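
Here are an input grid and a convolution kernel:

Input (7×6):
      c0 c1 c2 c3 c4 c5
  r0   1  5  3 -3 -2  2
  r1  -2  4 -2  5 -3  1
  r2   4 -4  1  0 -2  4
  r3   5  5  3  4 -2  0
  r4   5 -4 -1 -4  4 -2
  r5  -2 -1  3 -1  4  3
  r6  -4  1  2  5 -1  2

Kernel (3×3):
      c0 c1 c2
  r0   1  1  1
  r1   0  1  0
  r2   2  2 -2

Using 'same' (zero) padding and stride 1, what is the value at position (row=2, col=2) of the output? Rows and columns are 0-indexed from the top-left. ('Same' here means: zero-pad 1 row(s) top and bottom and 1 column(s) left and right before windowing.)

16

The receptive field on the zero-padded input at this output position is [4 -2 5 / -4 1 0 / 5 3 4]. Elementwise product with the kernel and sum: 4·1 + -2·1 + 5·1 + 1·1 + 5·2 + 3·2 + 4·-2.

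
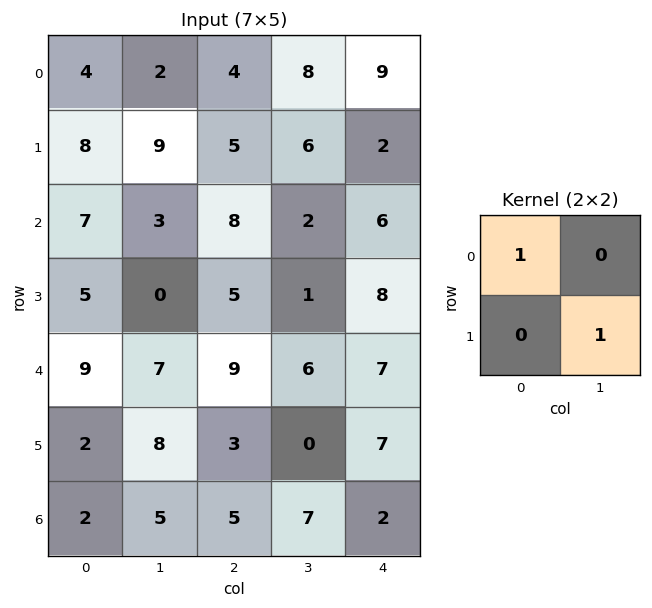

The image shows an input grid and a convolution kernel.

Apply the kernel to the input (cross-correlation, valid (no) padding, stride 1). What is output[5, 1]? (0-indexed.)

The receptive field on the input at this output position is [8 3 / 5 5]. Elementwise product with the kernel and sum: 8·1 + 5·1.

13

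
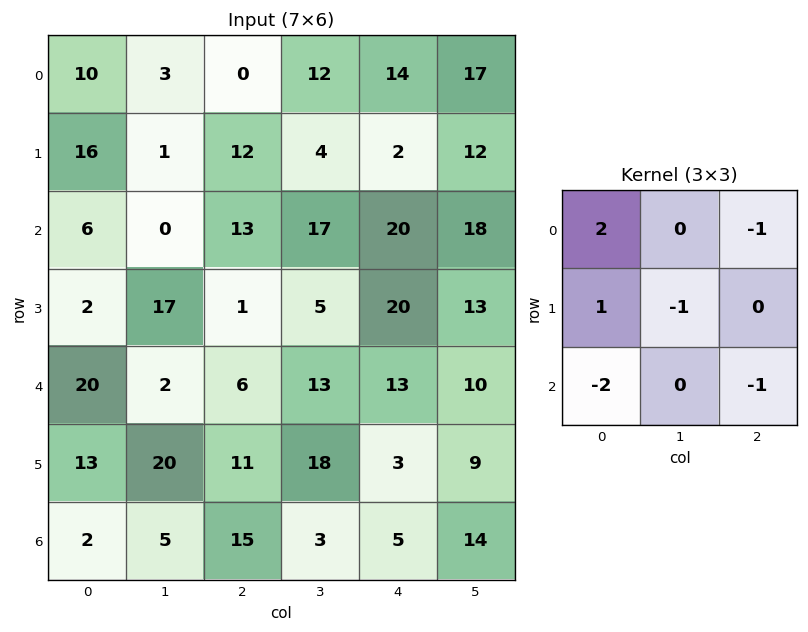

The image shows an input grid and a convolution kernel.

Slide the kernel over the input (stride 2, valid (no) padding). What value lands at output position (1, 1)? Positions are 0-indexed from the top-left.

The receptive field on the input at this output position is [13 17 20 / 1 5 20 / 6 13 13]. Elementwise product with the kernel and sum: 13·2 + 20·-1 + 1·1 + 5·-1 + 6·-2 + 13·-1.

-23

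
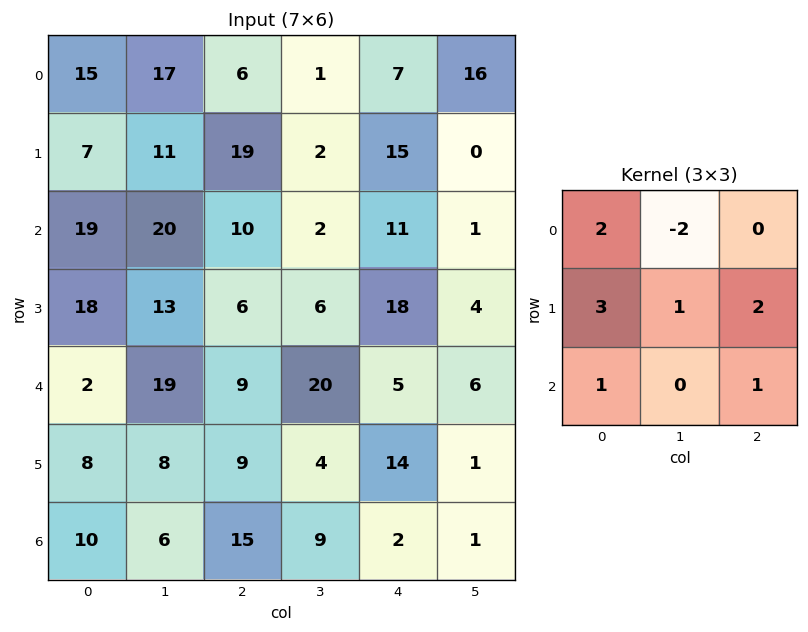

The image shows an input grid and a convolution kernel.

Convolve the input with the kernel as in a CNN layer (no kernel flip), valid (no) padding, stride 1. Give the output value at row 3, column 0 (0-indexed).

The receptive field on the input at this output position is [18 13 6 / 2 19 9 / 8 8 9]. Elementwise product with the kernel and sum: 18·2 + 13·-2 + 2·3 + 19·1 + 9·2 + 8·1 + 9·1.

70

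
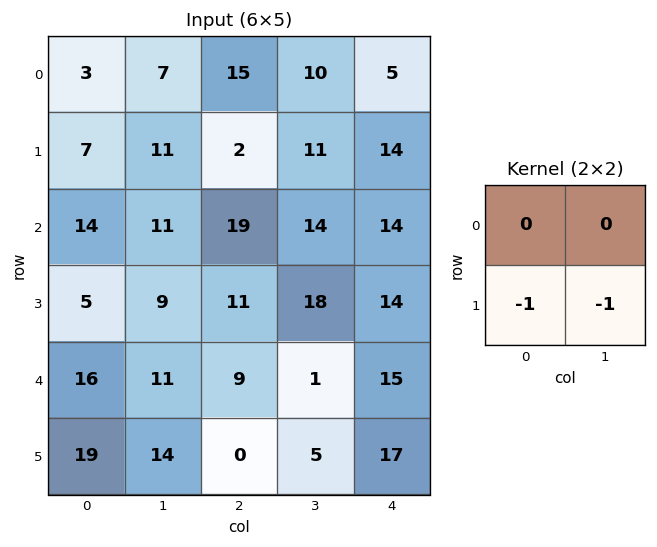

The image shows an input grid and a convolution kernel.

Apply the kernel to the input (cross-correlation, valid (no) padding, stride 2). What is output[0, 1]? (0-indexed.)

The receptive field on the input at this output position is [15 10 / 2 11]. Elementwise product with the kernel and sum: 2·-1 + 11·-1.

-13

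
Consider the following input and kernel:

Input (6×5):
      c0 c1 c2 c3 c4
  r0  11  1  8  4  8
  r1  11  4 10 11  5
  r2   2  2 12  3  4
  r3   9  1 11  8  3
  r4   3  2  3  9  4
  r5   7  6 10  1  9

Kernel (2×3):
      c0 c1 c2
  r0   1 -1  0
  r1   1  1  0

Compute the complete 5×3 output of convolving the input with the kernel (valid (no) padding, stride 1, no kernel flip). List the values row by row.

25 7 25
11 8 14
10 2 28
13 -5 15
14 15 5

Output[0,0]: The receptive field on the input at this output position is [11 1 8 / 11 4 10]. Elementwise product with the kernel and sum: 11·1 + 1·-1 + 11·1 + 4·1.
Output[0,1]: The receptive field on the input at this output position is [1 8 4 / 4 10 11]. Elementwise product with the kernel and sum: 1·1 + 8·-1 + 4·1 + 10·1.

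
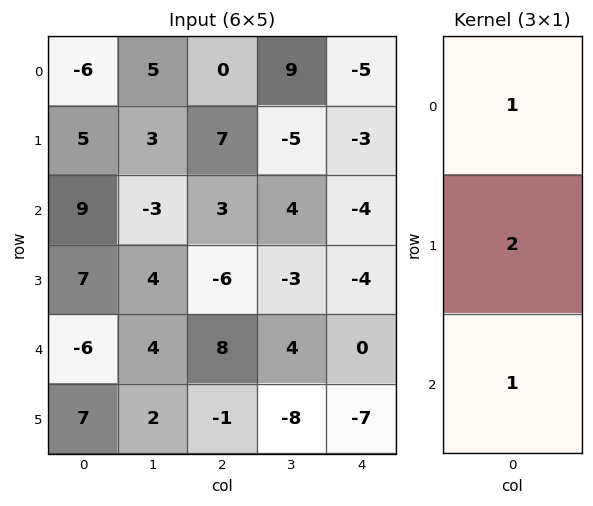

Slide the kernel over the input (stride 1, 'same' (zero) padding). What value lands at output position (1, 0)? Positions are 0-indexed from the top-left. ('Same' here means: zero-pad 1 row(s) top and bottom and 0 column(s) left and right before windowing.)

13

The receptive field on the zero-padded input at this output position is [-6 / 5 / 9]. Elementwise product with the kernel and sum: -6·1 + 5·2 + 9·1.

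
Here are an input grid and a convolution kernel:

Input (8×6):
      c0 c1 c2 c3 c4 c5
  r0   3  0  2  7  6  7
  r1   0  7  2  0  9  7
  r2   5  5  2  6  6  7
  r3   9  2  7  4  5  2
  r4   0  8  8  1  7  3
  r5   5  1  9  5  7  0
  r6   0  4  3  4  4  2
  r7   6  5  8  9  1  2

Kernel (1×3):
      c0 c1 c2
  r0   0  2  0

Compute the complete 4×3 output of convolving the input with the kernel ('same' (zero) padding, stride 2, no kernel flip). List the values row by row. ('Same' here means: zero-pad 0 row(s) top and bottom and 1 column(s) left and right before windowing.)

6 4 12
10 4 12
0 16 14
0 6 8

Output[0,0]: The receptive field on the zero-padded input at this output position is [0 3 0]. Elementwise product with the kernel and sum: 3·2.
Output[0,1]: The receptive field on the zero-padded input at this output position is [0 2 7]. Elementwise product with the kernel and sum: 2·2.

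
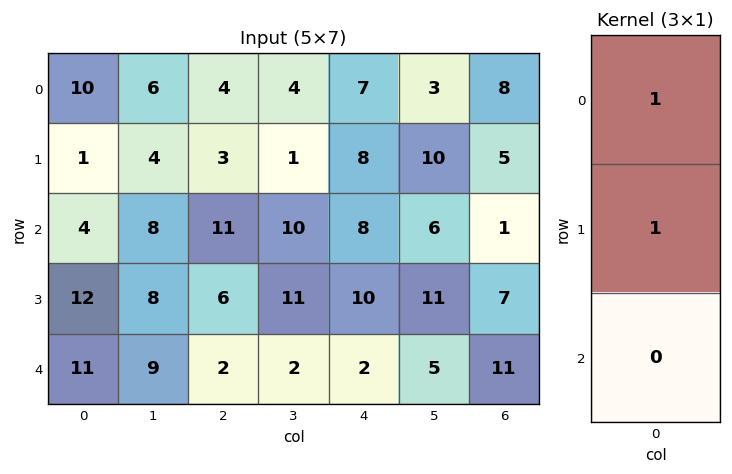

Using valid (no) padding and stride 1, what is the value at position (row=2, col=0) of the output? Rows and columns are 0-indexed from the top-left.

16

The receptive field on the input at this output position is [4 / 12 / 11]. Elementwise product with the kernel and sum: 4·1 + 12·1.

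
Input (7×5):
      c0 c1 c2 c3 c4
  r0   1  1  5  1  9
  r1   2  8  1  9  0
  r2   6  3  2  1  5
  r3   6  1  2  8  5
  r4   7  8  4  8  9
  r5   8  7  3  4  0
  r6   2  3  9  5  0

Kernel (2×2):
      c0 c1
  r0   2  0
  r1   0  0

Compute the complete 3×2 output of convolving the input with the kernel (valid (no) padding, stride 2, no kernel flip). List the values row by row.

2 10
12 4
14 8

Output[0,0]: The receptive field on the input at this output position is [1 1 / 2 8]. Elementwise product with the kernel and sum: 1·2.
Output[0,1]: The receptive field on the input at this output position is [5 1 / 1 9]. Elementwise product with the kernel and sum: 5·2.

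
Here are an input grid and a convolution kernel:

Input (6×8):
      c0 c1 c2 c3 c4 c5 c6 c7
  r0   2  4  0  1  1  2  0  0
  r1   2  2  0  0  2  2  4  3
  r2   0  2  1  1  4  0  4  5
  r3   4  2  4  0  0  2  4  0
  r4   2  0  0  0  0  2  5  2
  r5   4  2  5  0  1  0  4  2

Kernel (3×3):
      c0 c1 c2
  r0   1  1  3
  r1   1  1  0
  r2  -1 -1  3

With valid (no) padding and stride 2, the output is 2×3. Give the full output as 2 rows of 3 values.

Output[0,0]: The receptive field on the input at this output position is [2 4 0 / 2 2 0 / 0 2 1]. Elementwise product with the kernel and sum: 2·1 + 4·1 + 0·3 + 2·1 + 2·1 + 0·-1 + 2·-1 + 1·3.
Output[0,1]: The receptive field on the input at this output position is [0 1 1 / 0 0 2 / 1 1 4]. Elementwise product with the kernel and sum: 0·1 + 1·1 + 1·3 + 0·1 + 0·1 + 1·-1 + 1·-1 + 4·3.

11 14 15
9 18 31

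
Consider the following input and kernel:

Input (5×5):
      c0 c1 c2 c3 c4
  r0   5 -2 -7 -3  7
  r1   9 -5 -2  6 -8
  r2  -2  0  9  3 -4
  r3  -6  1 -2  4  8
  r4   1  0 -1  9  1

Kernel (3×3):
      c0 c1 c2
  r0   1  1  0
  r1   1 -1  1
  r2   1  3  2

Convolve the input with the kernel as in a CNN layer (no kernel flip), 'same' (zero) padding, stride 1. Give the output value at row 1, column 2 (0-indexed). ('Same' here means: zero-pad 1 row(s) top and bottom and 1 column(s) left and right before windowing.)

The receptive field on the zero-padded input at this output position is [-2 -7 -3 / -5 -2 6 / 0 9 3]. Elementwise product with the kernel and sum: -2·1 + -7·1 + -5·1 + -2·-1 + 6·1 + 0·1 + 9·3 + 3·2.

27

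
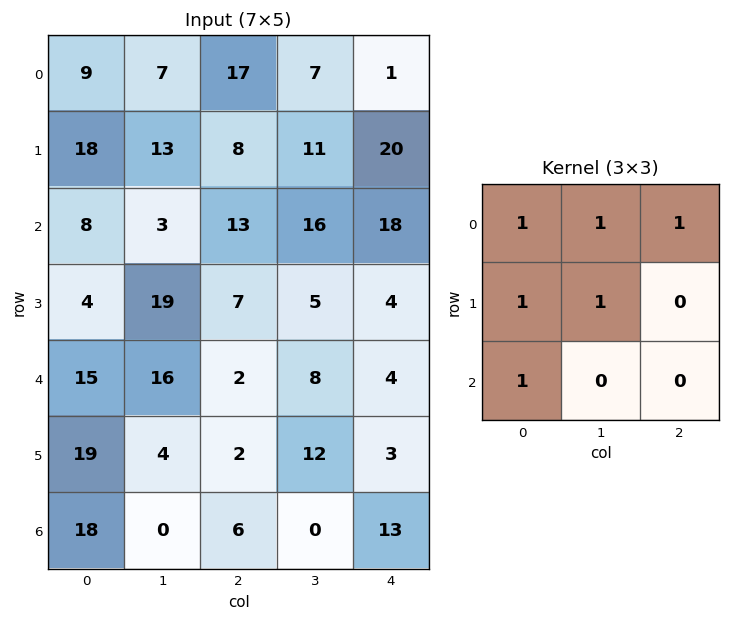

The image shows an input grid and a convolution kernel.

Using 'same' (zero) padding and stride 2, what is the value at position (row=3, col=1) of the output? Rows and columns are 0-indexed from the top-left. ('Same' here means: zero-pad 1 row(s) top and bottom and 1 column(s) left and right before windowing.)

24

The receptive field on the zero-padded input at this output position is [4 2 12 / 0 6 0 / 0 0 0]. Elementwise product with the kernel and sum: 4·1 + 2·1 + 12·1 + 0·1 + 6·1 + 0·1.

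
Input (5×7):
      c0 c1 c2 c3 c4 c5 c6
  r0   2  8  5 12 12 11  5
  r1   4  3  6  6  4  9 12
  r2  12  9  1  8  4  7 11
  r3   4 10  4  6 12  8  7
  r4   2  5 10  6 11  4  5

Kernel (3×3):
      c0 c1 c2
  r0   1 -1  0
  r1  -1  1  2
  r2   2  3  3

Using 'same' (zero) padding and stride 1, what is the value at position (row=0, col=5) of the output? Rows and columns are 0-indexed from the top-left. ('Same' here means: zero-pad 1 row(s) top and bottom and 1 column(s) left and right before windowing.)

The receptive field on the zero-padded input at this output position is [0 0 0 / 12 11 5 / 4 9 12]. Elementwise product with the kernel and sum: 0·1 + 0·-1 + 12·-1 + 11·1 + 5·2 + 4·2 + 9·3 + 12·3.

80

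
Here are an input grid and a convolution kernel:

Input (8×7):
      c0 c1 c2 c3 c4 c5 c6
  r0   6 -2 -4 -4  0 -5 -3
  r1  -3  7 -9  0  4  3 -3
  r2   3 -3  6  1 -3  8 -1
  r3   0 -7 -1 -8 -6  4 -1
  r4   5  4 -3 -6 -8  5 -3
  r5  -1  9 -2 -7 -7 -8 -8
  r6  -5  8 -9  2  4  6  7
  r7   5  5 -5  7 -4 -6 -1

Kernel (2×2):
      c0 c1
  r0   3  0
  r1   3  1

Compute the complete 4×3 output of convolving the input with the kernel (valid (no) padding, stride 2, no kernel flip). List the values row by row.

16 -39 15
2 7 -23
21 -22 -53
5 -35 -6

Output[0,0]: The receptive field on the input at this output position is [6 -2 / -3 7]. Elementwise product with the kernel and sum: 6·3 + -3·3 + 7·1.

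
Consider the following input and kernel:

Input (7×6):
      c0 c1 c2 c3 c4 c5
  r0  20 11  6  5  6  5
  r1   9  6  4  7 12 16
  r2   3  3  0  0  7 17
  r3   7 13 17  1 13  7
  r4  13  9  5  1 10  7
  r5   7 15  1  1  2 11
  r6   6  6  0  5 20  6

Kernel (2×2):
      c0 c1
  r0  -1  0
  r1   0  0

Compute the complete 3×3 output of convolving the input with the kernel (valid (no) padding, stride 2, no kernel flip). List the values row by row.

Output[0,0]: The receptive field on the input at this output position is [20 11 / 9 6]. Elementwise product with the kernel and sum: 20·-1.

-20 -6 -6
-3 0 -7
-13 -5 -10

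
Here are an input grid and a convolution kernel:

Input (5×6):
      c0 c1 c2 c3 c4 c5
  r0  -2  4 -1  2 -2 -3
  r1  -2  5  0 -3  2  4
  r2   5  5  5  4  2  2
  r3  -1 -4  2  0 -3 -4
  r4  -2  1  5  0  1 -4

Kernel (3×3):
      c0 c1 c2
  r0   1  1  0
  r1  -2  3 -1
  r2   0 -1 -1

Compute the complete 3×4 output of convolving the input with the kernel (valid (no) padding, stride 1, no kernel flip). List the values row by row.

Output[0,0]: The receptive field on the input at this output position is [-2 4 -1 / -2 5 0 / 5 5 5]. Elementwise product with the kernel and sum: -2·1 + 4·1 + -2·-2 + 5·3 + 0·-1 + 5·-1 + 5·-1.

11 -13 -16 4
5 4 0 2
-8 19 7 4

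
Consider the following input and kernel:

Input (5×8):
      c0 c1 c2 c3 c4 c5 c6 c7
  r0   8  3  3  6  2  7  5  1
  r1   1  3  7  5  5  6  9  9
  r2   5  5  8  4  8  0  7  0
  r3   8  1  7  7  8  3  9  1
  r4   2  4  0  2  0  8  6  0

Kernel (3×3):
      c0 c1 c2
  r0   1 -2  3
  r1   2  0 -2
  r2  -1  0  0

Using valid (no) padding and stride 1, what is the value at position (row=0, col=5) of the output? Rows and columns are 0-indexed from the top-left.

The receptive field on the input at this output position is [7 5 1 / 6 9 9 / 0 7 0]. Elementwise product with the kernel and sum: 7·1 + 5·-2 + 1·3 + 6·2 + 9·-2 + 0·-1.

-6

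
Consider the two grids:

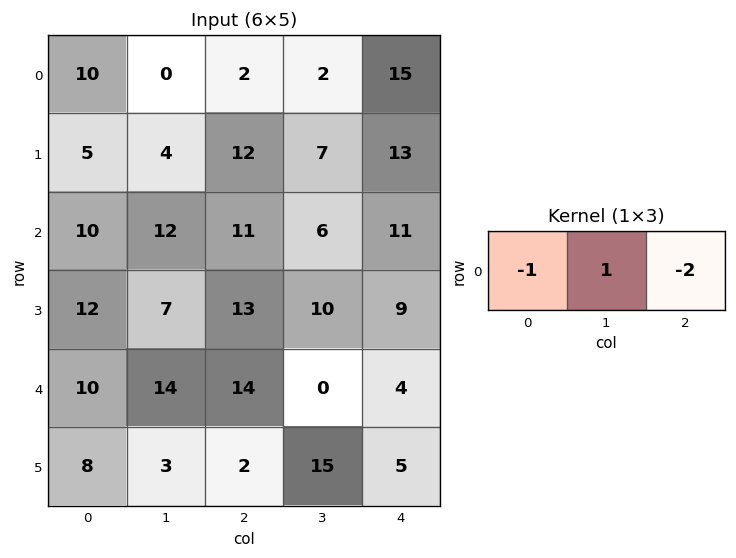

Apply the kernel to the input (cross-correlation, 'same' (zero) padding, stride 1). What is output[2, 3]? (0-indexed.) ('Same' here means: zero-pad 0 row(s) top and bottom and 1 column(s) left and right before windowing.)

The receptive field on the zero-padded input at this output position is [11 6 11]. Elementwise product with the kernel and sum: 11·-1 + 6·1 + 11·-2.

-27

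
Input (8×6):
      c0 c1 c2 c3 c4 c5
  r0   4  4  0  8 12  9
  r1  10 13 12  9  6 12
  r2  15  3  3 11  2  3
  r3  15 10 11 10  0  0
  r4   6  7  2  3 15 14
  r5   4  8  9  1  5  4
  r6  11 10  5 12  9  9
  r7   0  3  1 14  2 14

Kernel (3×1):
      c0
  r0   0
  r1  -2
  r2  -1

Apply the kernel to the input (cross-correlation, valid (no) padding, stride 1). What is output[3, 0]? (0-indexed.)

The receptive field on the input at this output position is [15 / 6 / 4]. Elementwise product with the kernel and sum: 6·-2 + 4·-1.

-16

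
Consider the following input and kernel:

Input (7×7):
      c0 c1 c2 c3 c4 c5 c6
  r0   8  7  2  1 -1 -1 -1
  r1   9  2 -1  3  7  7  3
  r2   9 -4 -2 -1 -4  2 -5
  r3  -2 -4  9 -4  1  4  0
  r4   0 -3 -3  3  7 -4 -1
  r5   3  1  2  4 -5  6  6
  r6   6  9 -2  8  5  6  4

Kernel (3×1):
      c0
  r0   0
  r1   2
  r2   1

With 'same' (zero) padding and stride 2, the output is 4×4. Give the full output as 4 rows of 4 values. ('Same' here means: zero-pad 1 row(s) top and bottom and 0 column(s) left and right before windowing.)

Output[0,0]: The receptive field on the zero-padded input at this output position is [0 / 8 / 9]. Elementwise product with the kernel and sum: 8·2 + 9·1.
Output[0,1]: The receptive field on the zero-padded input at this output position is [0 / 2 / -1]. Elementwise product with the kernel and sum: 2·2 + -1·1.

25 3 5 1
16 5 -7 -10
3 -4 9 4
12 -4 10 8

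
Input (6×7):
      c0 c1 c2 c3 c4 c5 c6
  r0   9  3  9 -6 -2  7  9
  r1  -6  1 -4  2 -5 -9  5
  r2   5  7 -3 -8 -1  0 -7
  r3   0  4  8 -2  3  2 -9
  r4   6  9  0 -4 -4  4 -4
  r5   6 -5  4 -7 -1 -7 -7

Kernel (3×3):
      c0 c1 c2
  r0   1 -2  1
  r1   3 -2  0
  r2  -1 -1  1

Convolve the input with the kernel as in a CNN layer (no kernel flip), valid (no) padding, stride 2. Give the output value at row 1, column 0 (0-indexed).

The receptive field on the input at this output position is [5 7 -3 / 0 4 8 / 6 9 0]. Elementwise product with the kernel and sum: 5·1 + 7·-2 + -3·1 + 0·3 + 4·-2 + 6·-1 + 9·-1 + 0·1.

-35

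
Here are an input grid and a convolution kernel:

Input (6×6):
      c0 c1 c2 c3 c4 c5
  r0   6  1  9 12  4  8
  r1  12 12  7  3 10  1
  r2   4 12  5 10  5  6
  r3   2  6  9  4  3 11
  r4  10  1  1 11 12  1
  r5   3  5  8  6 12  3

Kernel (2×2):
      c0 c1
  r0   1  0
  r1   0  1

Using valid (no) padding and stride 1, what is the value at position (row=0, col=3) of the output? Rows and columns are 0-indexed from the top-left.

The receptive field on the input at this output position is [12 4 / 3 10]. Elementwise product with the kernel and sum: 12·1 + 10·1.

22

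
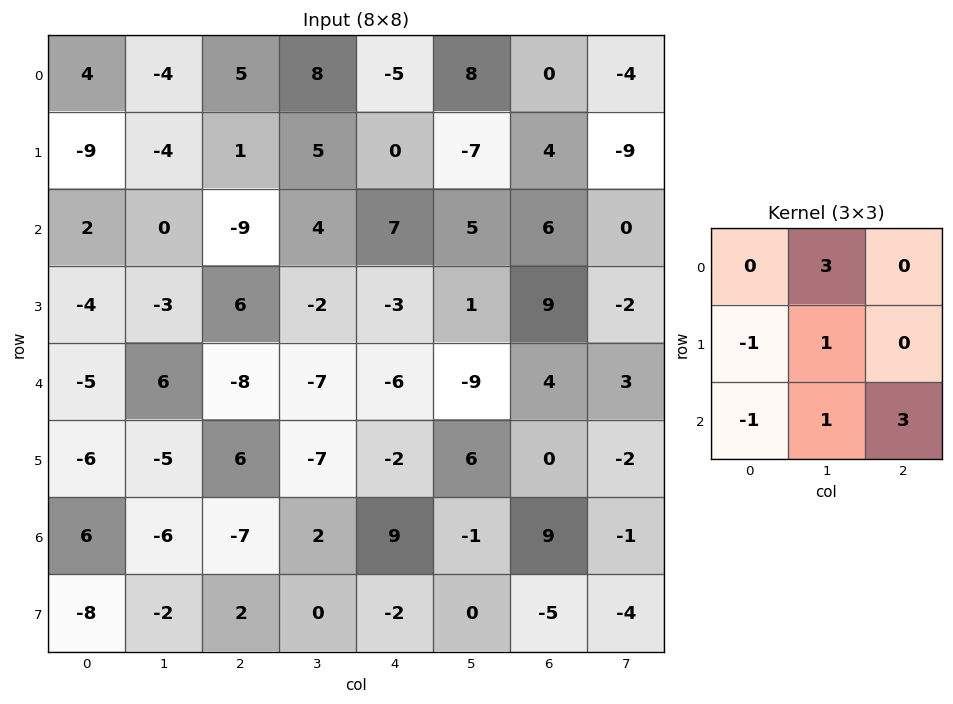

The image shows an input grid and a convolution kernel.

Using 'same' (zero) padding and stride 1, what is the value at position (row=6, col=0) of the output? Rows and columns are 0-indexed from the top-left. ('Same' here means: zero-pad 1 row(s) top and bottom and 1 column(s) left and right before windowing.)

-26

The receptive field on the zero-padded input at this output position is [0 -6 -5 / 0 6 -6 / 0 -8 -2]. Elementwise product with the kernel and sum: -6·3 + 0·-1 + 6·1 + 0·-1 + -8·1 + -2·3.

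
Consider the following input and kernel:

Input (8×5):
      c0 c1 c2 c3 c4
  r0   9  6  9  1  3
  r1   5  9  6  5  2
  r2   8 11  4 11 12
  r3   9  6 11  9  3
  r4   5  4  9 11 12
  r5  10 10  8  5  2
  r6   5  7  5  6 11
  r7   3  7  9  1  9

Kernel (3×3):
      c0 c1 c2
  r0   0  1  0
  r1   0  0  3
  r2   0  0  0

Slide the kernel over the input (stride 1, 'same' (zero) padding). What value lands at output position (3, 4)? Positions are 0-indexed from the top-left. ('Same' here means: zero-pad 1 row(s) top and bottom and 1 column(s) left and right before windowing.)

12

The receptive field on the zero-padded input at this output position is [11 12 0 / 9 3 0 / 11 12 0]. Elementwise product with the kernel and sum: 12·1 + 0·3.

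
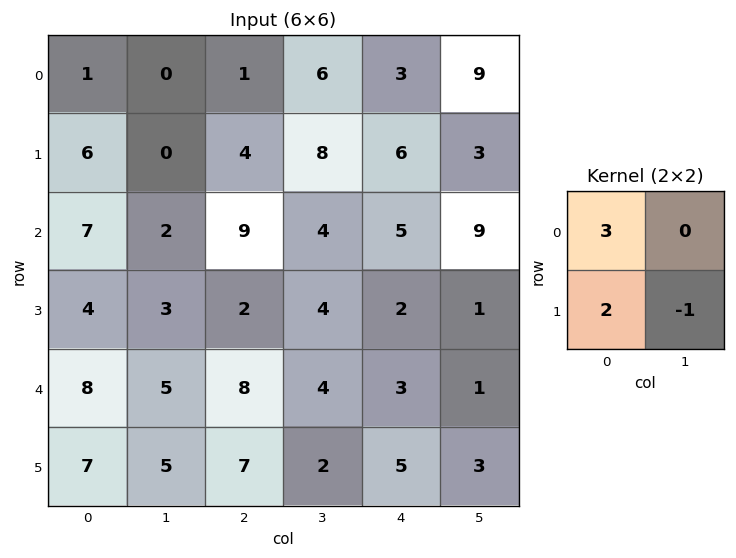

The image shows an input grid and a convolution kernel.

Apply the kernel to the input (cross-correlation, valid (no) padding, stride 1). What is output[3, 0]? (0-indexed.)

23

The receptive field on the input at this output position is [4 3 / 8 5]. Elementwise product with the kernel and sum: 4·3 + 8·2 + 5·-1.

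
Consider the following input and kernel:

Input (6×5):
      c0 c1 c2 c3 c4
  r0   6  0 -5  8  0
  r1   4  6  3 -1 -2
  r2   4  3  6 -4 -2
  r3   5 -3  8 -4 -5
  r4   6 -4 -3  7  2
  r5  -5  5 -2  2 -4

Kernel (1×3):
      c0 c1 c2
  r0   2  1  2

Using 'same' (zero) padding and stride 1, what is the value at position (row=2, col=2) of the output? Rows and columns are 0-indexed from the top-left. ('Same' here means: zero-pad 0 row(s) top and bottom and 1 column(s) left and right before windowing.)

The receptive field on the zero-padded input at this output position is [3 6 -4]. Elementwise product with the kernel and sum: 3·2 + 6·1 + -4·2.

4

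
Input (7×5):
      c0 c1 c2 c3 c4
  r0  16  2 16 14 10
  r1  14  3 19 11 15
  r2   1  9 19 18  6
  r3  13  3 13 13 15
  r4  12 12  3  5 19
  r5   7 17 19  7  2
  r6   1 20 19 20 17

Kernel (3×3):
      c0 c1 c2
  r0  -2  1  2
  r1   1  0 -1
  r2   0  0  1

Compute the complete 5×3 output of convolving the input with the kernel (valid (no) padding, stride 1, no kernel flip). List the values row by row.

16 50 12
8 39 31
48 32 9
31 47 3
1 19 71

Output[0,0]: The receptive field on the input at this output position is [16 2 16 / 14 3 19 / 1 9 19]. Elementwise product with the kernel and sum: 16·-2 + 2·1 + 16·2 + 14·1 + 19·-1 + 19·1.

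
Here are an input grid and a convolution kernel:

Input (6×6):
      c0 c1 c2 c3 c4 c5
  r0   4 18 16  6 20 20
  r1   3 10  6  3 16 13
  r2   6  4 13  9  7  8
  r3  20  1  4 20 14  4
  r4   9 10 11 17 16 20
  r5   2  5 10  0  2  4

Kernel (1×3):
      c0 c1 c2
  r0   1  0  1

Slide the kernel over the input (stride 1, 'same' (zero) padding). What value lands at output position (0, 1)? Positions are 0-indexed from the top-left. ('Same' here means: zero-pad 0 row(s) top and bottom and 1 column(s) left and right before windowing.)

20

The receptive field on the zero-padded input at this output position is [4 18 16]. Elementwise product with the kernel and sum: 4·1 + 16·1.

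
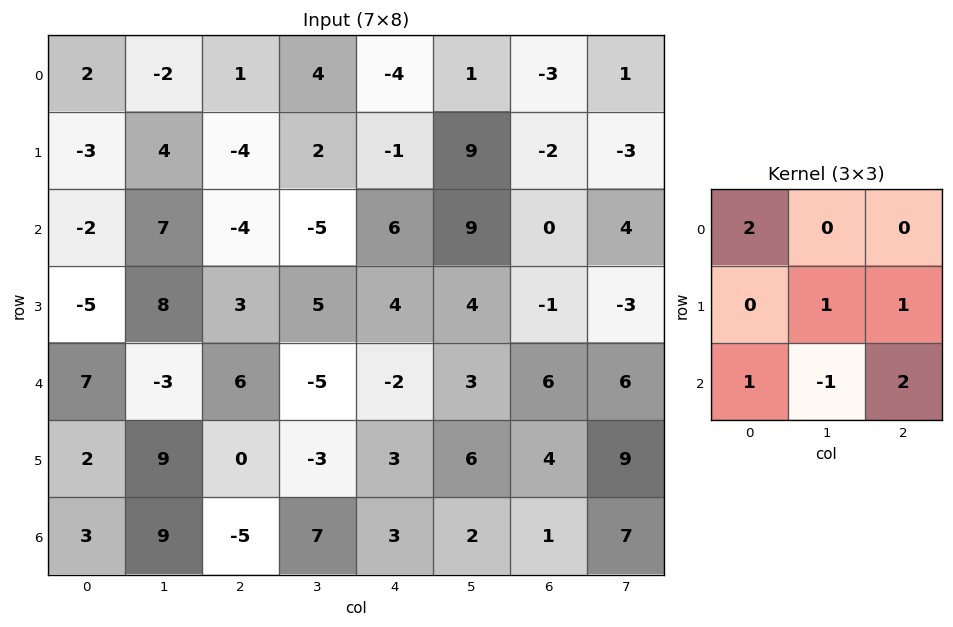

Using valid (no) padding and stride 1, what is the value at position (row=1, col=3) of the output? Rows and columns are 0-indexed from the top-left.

The receptive field on the input at this output position is [2 -1 9 / -5 6 9 / 5 4 4]. Elementwise product with the kernel and sum: 2·2 + 6·1 + 9·1 + 5·1 + 4·-1 + 4·2.

28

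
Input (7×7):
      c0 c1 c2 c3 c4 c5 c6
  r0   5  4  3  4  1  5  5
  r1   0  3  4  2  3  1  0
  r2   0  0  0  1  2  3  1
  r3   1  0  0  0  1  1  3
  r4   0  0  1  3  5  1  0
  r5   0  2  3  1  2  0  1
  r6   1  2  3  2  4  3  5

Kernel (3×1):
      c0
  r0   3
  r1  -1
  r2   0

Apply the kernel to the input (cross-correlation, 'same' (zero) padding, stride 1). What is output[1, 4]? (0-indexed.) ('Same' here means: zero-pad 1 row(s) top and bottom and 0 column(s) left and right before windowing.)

0

The receptive field on the zero-padded input at this output position is [1 / 3 / 2]. Elementwise product with the kernel and sum: 1·3 + 3·-1.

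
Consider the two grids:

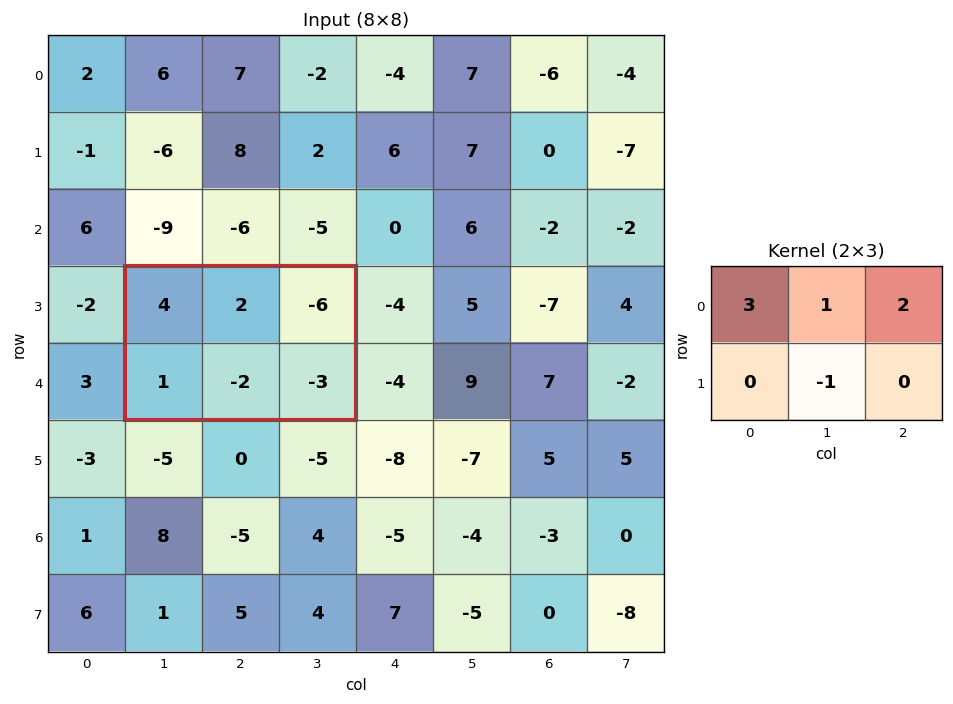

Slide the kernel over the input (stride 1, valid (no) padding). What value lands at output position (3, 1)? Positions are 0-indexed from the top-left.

The receptive field on the input at this output position is [4 2 -6 / 1 -2 -3]. Elementwise product with the kernel and sum: 4·3 + 2·1 + -6·2 + -2·-1.

4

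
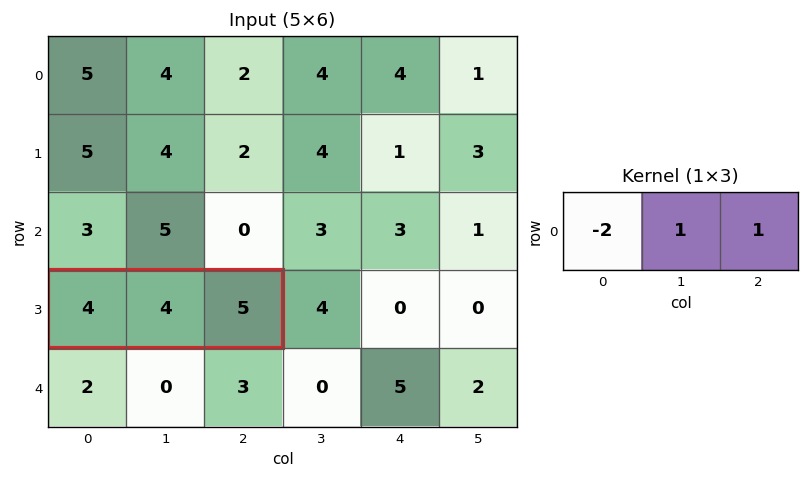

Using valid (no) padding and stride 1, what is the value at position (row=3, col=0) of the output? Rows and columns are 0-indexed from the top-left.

1

The receptive field on the input at this output position is [4 4 5]. Elementwise product with the kernel and sum: 4·-2 + 4·1 + 5·1.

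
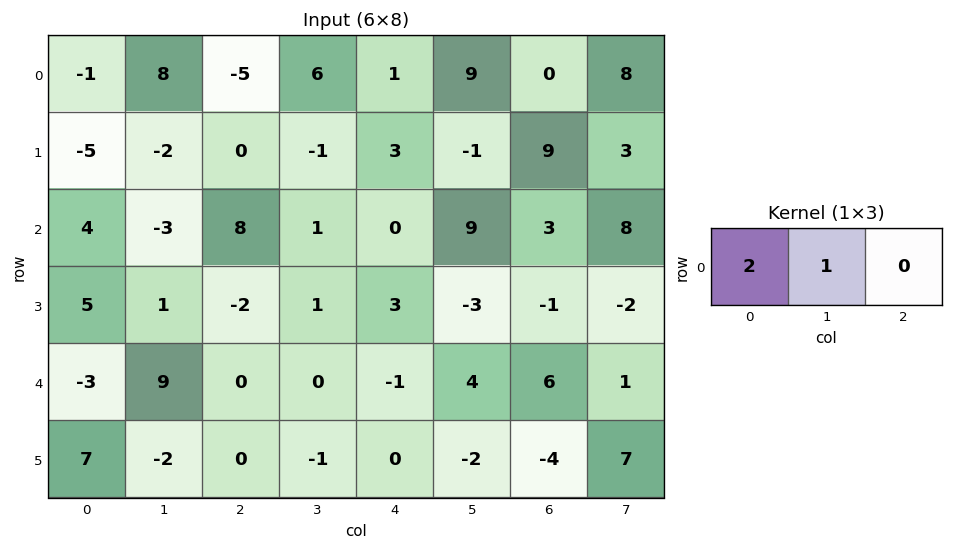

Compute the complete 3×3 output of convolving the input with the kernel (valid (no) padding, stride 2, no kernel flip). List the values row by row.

6 -4 11
5 17 9
3 0 2

Output[0,0]: The receptive field on the input at this output position is [-1 8 -5]. Elementwise product with the kernel and sum: -1·2 + 8·1.
Output[0,1]: The receptive field on the input at this output position is [-5 6 1]. Elementwise product with the kernel and sum: -5·2 + 6·1.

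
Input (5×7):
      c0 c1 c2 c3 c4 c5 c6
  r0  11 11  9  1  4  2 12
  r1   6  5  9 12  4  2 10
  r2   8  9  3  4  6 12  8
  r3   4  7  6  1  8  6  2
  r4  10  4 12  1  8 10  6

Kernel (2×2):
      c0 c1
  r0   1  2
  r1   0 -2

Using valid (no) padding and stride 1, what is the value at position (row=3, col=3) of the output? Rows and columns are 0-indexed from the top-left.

1

The receptive field on the input at this output position is [1 8 / 1 8]. Elementwise product with the kernel and sum: 1·1 + 8·2 + 8·-2.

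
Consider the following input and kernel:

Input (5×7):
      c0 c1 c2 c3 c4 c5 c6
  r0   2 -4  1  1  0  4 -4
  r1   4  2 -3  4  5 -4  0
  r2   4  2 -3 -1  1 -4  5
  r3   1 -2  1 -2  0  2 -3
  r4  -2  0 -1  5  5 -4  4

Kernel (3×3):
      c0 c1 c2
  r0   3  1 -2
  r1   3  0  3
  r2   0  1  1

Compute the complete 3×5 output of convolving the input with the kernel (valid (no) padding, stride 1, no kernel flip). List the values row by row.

2 1 10 -8 28
22 -3 -23 12 28
25 -3 1 7 -20

Output[0,0]: The receptive field on the input at this output position is [2 -4 1 / 4 2 -3 / 4 2 -3]. Elementwise product with the kernel and sum: 2·3 + -4·1 + 1·-2 + 4·3 + -3·3 + 2·1 + -3·1.
Output[0,1]: The receptive field on the input at this output position is [-4 1 1 / 2 -3 4 / 2 -3 -1]. Elementwise product with the kernel and sum: -4·3 + 1·1 + 1·-2 + 2·3 + 4·3 + -3·1 + -1·1.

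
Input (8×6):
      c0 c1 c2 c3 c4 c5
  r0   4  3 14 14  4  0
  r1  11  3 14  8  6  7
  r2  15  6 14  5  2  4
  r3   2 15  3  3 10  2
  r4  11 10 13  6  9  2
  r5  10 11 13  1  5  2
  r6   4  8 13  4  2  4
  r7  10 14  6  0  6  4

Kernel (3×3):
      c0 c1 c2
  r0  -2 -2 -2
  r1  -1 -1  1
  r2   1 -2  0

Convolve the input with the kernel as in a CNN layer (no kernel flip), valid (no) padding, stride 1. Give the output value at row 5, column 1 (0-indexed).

The receptive field on the input at this output position is [11 13 1 / 8 13 4 / 14 6 0]. Elementwise product with the kernel and sum: 11·-2 + 13·-2 + 1·-2 + 8·-1 + 13·-1 + 4·1 + 14·1 + 6·-2.

-65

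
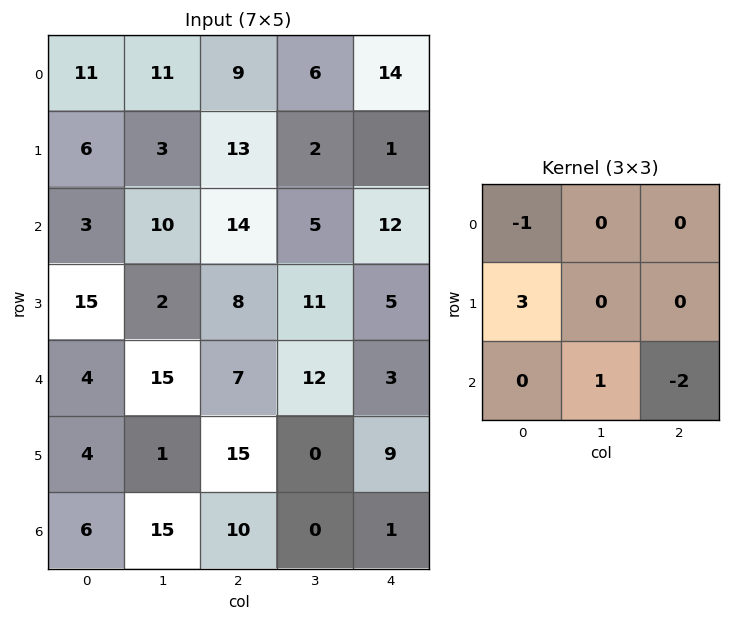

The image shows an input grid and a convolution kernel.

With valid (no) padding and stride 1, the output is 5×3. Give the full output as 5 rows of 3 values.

-11 2 11
-11 13 30
43 -21 16
-32 58 -5
3 -2 36

Output[0,0]: The receptive field on the input at this output position is [11 11 9 / 6 3 13 / 3 10 14]. Elementwise product with the kernel and sum: 11·-1 + 6·3 + 10·1 + 14·-2.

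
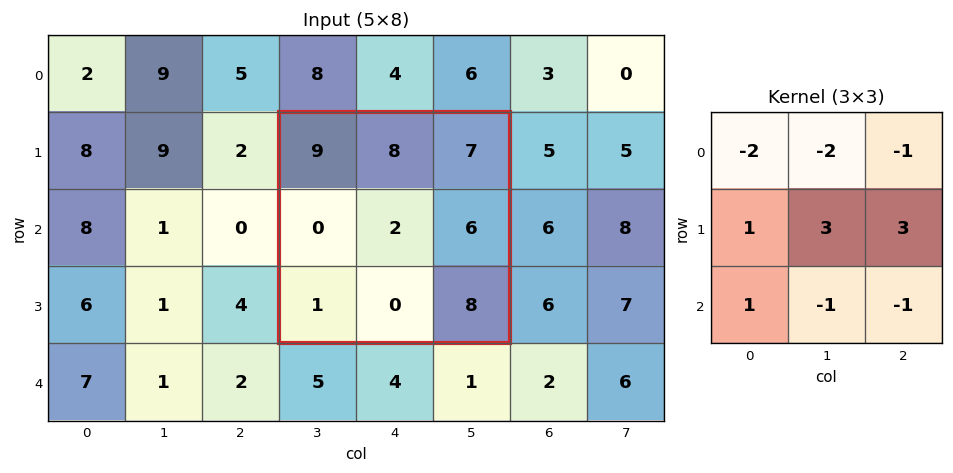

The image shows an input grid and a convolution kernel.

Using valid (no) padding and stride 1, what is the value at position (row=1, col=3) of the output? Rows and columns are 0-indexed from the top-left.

-24

The receptive field on the input at this output position is [9 8 7 / 0 2 6 / 1 0 8]. Elementwise product with the kernel and sum: 9·-2 + 8·-2 + 7·-1 + 0·1 + 2·3 + 6·3 + 1·1 + 0·-1 + 8·-1.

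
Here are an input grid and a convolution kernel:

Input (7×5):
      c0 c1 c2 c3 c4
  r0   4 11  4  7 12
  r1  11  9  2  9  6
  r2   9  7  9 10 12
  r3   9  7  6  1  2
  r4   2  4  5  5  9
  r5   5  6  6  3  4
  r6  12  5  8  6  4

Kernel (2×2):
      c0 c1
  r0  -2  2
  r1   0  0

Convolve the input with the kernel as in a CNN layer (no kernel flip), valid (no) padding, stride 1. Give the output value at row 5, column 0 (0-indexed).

The receptive field on the input at this output position is [5 6 / 12 5]. Elementwise product with the kernel and sum: 5·-2 + 6·2.

2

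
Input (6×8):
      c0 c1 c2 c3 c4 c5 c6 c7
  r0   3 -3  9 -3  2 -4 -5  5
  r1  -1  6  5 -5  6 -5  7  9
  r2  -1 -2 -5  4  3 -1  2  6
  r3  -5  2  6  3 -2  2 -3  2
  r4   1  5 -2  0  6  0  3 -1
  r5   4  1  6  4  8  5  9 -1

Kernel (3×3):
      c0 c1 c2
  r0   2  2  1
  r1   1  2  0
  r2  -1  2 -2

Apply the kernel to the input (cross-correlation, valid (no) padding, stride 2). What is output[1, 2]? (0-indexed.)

-4

The receptive field on the input at this output position is [3 -1 2 / -2 2 -3 / 6 0 3]. Elementwise product with the kernel and sum: 3·2 + -1·2 + 2·1 + -2·1 + 2·2 + 6·-1 + 0·2 + 3·-2.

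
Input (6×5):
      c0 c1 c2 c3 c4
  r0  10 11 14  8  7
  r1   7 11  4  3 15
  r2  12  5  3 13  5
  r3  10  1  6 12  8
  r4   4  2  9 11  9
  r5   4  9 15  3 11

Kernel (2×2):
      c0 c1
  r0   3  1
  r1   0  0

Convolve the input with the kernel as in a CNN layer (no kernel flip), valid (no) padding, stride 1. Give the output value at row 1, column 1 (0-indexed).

The receptive field on the input at this output position is [11 4 / 5 3]. Elementwise product with the kernel and sum: 11·3 + 4·1.

37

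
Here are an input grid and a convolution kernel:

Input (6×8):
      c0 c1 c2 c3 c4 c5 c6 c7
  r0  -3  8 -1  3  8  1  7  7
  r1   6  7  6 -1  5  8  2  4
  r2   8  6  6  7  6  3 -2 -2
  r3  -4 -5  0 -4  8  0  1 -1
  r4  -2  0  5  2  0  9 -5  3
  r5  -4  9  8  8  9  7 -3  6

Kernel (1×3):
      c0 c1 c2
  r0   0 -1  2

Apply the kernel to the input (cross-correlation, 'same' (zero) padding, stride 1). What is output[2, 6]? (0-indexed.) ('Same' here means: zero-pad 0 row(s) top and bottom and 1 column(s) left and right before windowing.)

-2

The receptive field on the zero-padded input at this output position is [3 -2 -2]. Elementwise product with the kernel and sum: -2·-1 + -2·2.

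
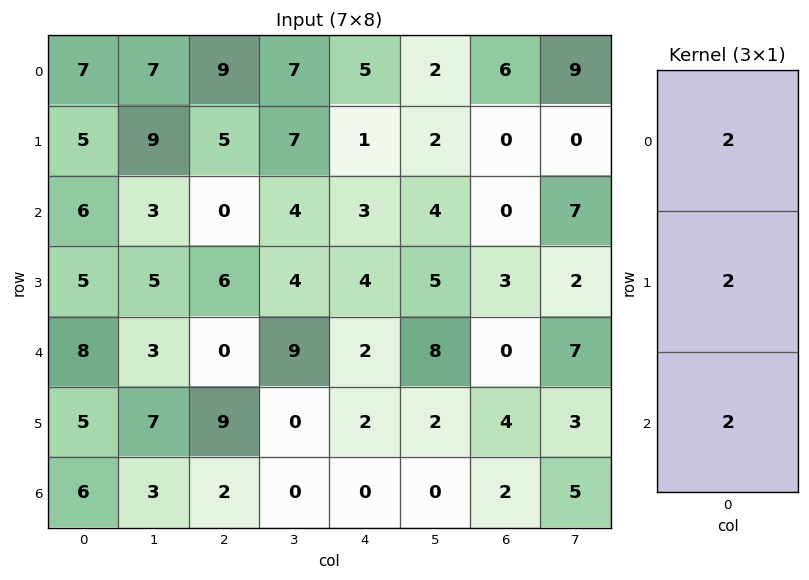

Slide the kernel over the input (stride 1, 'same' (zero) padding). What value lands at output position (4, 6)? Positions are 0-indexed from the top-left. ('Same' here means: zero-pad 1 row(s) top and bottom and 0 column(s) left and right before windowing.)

14

The receptive field on the zero-padded input at this output position is [3 / 0 / 4]. Elementwise product with the kernel and sum: 3·2 + 0·2 + 4·2.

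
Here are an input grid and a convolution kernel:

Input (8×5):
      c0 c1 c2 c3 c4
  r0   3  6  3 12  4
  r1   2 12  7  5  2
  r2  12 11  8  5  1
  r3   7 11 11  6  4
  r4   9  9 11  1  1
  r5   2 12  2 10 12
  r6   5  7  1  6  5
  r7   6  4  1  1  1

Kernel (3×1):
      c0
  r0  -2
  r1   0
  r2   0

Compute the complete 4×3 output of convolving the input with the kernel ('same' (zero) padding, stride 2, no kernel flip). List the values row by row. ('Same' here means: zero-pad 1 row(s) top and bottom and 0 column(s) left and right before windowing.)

Output[0,0]: The receptive field on the zero-padded input at this output position is [0 / 3 / 2]. Elementwise product with the kernel and sum: 0·-2.

0 0 0
-4 -14 -4
-14 -22 -8
-4 -4 -24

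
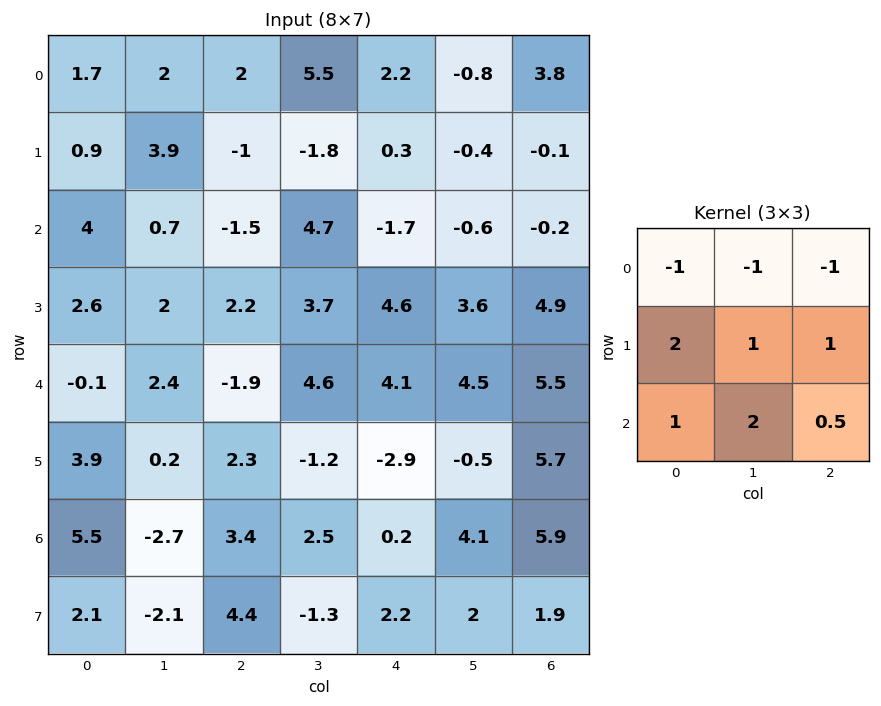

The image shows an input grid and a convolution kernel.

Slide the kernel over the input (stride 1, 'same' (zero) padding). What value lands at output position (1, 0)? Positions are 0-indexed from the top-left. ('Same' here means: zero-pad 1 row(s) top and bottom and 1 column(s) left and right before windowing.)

9.45

The receptive field on the zero-padded input at this output position is [0 1.7 2 / 0 0.9 3.9 / 0 4 0.7]. Elementwise product with the kernel and sum: 0·-1 + 1.7·-1 + 2·-1 + 0·2 + 0.9·1 + 3.9·1 + 0·1 + 4·2 + 0.7·0.5.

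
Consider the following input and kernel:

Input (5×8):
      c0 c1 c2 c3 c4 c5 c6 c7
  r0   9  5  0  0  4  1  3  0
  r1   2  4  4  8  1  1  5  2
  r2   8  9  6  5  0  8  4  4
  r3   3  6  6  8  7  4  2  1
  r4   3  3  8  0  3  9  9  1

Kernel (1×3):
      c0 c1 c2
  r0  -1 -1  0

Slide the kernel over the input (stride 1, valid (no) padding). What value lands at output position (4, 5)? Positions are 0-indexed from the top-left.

The receptive field on the input at this output position is [9 9 1]. Elementwise product with the kernel and sum: 9·-1 + 9·-1.

-18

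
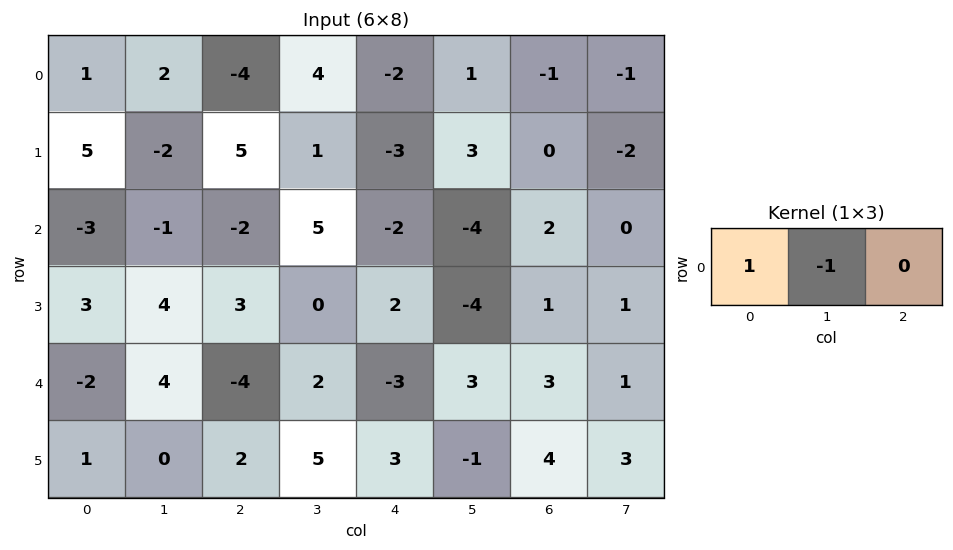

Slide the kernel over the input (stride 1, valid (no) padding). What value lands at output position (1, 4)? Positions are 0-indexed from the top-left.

The receptive field on the input at this output position is [-3 3 0]. Elementwise product with the kernel and sum: -3·1 + 3·-1.

-6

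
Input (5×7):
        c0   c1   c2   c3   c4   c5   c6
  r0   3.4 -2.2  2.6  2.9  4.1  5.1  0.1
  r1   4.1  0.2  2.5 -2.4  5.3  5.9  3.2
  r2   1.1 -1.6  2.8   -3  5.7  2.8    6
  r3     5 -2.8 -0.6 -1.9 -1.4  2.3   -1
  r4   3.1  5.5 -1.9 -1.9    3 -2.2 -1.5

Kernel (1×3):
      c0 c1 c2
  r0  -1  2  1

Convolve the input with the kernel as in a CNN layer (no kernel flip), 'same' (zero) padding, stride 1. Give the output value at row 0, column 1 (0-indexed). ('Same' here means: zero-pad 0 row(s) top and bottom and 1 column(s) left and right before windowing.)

The receptive field on the zero-padded input at this output position is [3.4 -2.2 2.6]. Elementwise product with the kernel and sum: 3.4·-1 + -2.2·2 + 2.6·1.

-5.2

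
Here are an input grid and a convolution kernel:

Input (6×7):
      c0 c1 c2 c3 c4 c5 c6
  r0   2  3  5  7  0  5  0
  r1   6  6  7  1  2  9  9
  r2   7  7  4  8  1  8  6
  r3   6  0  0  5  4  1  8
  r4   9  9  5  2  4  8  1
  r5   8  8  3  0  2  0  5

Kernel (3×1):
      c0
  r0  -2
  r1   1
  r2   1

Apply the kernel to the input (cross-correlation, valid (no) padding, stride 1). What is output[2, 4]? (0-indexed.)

The receptive field on the input at this output position is [1 / 4 / 4]. Elementwise product with the kernel and sum: 1·-2 + 4·1 + 4·1.

6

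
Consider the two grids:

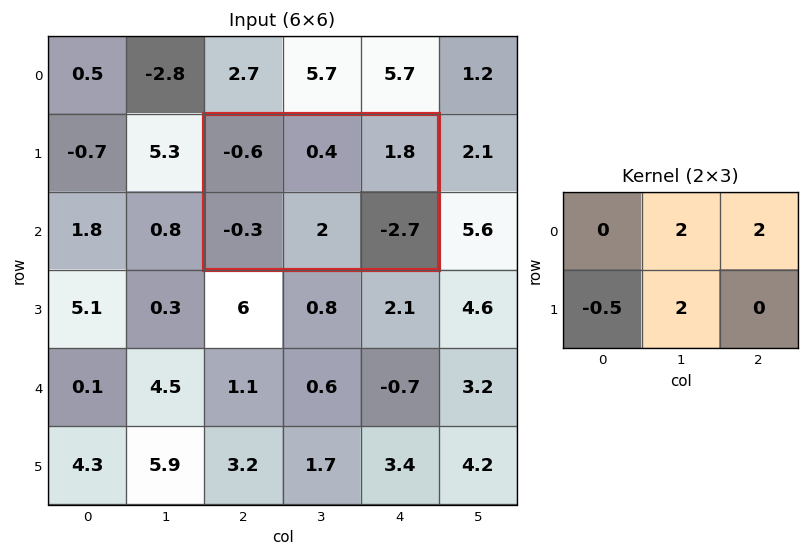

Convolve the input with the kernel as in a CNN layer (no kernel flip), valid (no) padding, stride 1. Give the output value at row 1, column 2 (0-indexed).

The receptive field on the input at this output position is [-0.6 0.4 1.8 / -0.3 2 -2.7]. Elementwise product with the kernel and sum: 0.4·2 + 1.8·2 + -0.3·-0.5 + 2·2.

8.55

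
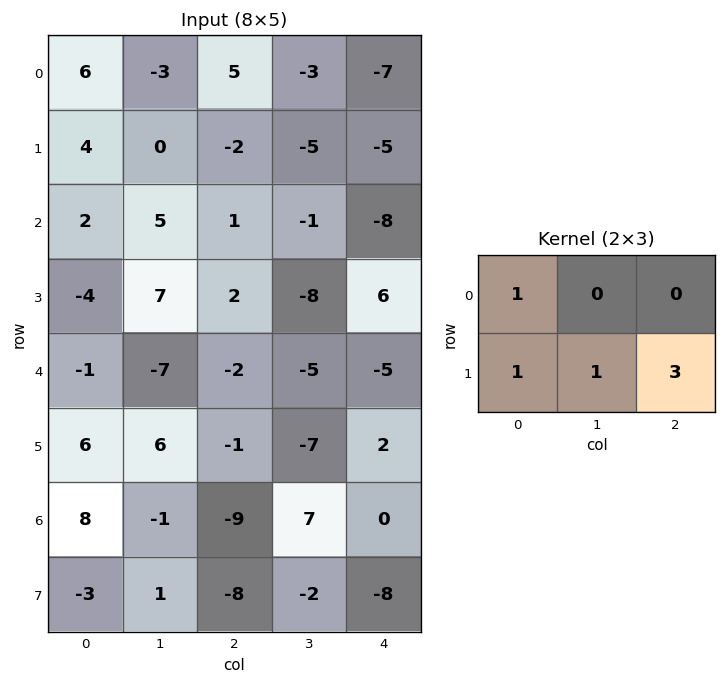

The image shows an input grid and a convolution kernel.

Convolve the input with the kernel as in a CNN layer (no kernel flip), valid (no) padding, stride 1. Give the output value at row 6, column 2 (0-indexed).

-43

The receptive field on the input at this output position is [-9 7 0 / -8 -2 -8]. Elementwise product with the kernel and sum: -9·1 + -8·1 + -2·1 + -8·3.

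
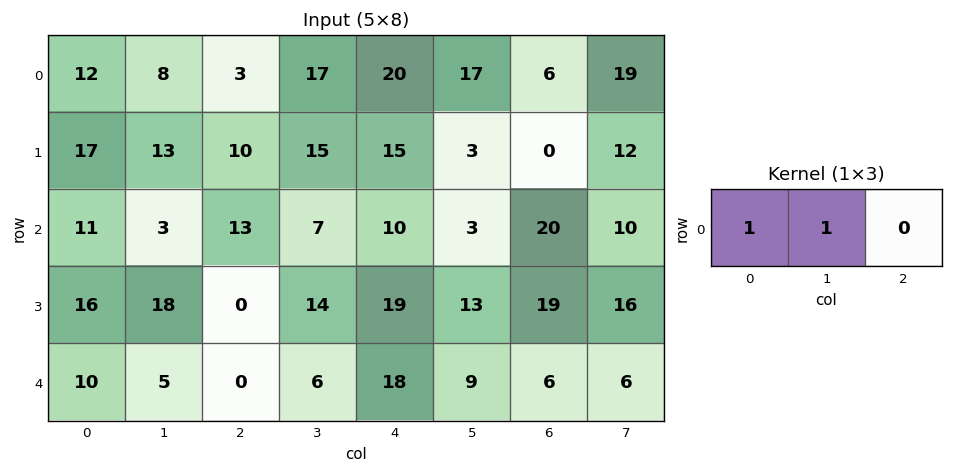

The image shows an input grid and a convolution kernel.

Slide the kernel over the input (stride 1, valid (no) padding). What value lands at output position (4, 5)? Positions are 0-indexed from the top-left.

The receptive field on the input at this output position is [9 6 6]. Elementwise product with the kernel and sum: 9·1 + 6·1.

15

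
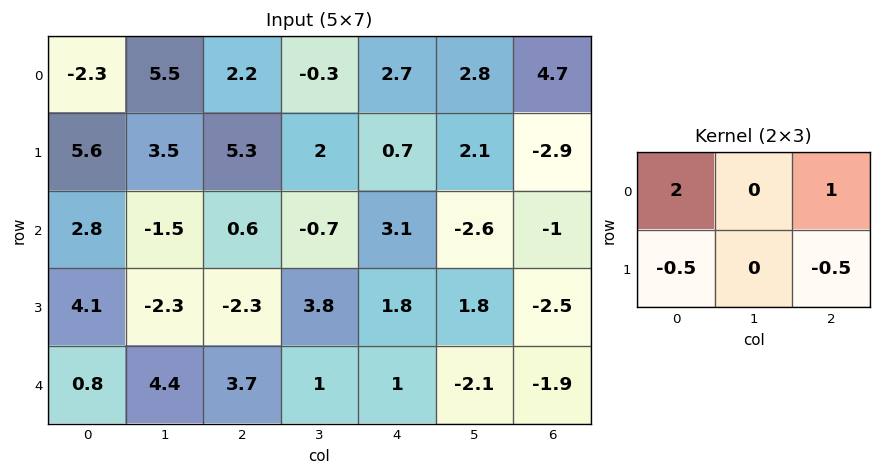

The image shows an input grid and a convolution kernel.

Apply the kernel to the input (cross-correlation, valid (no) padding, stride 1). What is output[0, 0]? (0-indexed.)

The receptive field on the input at this output position is [-2.3 5.5 2.2 / 5.6 3.5 5.3]. Elementwise product with the kernel and sum: -2.3·2 + 2.2·1 + 5.6·-0.5 + 5.3·-0.5.

-7.85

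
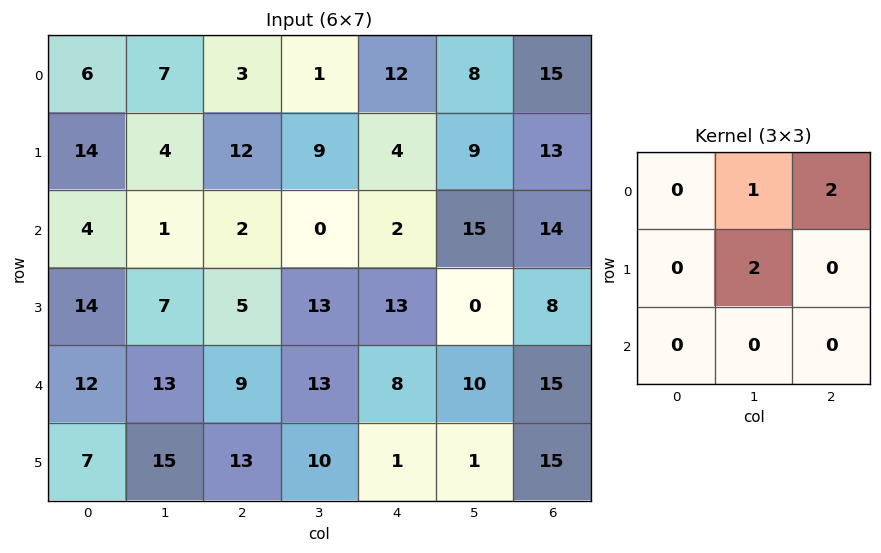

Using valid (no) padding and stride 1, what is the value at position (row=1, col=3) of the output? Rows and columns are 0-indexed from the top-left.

The receptive field on the input at this output position is [9 4 9 / 0 2 15 / 13 13 0]. Elementwise product with the kernel and sum: 4·1 + 9·2 + 2·2.

26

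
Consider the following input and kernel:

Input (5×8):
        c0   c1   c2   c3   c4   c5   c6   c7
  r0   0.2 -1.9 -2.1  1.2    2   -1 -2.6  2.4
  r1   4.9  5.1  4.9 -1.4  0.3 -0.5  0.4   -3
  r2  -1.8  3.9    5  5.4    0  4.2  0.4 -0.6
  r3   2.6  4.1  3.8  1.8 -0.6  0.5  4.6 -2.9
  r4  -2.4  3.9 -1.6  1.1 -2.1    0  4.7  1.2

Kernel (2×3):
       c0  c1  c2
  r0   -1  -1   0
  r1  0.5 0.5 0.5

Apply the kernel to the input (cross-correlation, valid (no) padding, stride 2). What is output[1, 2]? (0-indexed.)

-1.95

The receptive field on the input at this output position is [0 4.2 0.4 / -0.6 0.5 4.6]. Elementwise product with the kernel and sum: 0·-1 + 4.2·-1 + -0.6·0.5 + 0.5·0.5 + 4.6·0.5.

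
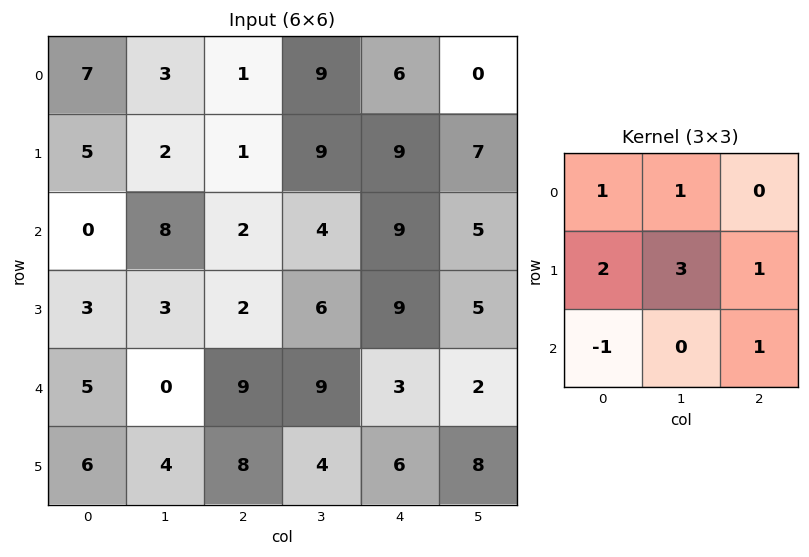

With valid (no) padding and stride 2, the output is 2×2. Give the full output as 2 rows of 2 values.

29 55
29 31

Output[0,0]: The receptive field on the input at this output position is [7 3 1 / 5 2 1 / 0 8 2]. Elementwise product with the kernel and sum: 7·1 + 3·1 + 5·2 + 2·3 + 1·1 + 0·-1 + 2·1.
Output[0,1]: The receptive field on the input at this output position is [1 9 6 / 1 9 9 / 2 4 9]. Elementwise product with the kernel and sum: 1·1 + 9·1 + 1·2 + 9·3 + 9·1 + 2·-1 + 9·1.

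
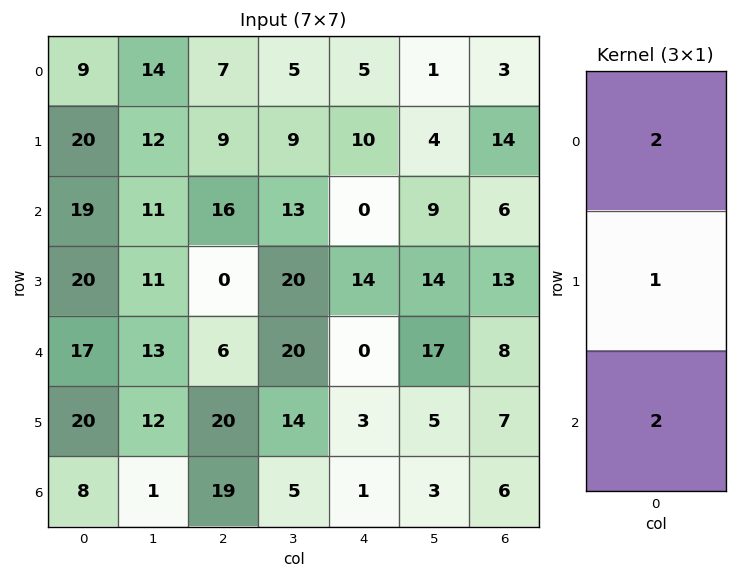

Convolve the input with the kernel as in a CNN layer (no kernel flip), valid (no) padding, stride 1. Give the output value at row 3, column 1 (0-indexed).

59

The receptive field on the input at this output position is [11 / 13 / 12]. Elementwise product with the kernel and sum: 11·2 + 13·1 + 12·2.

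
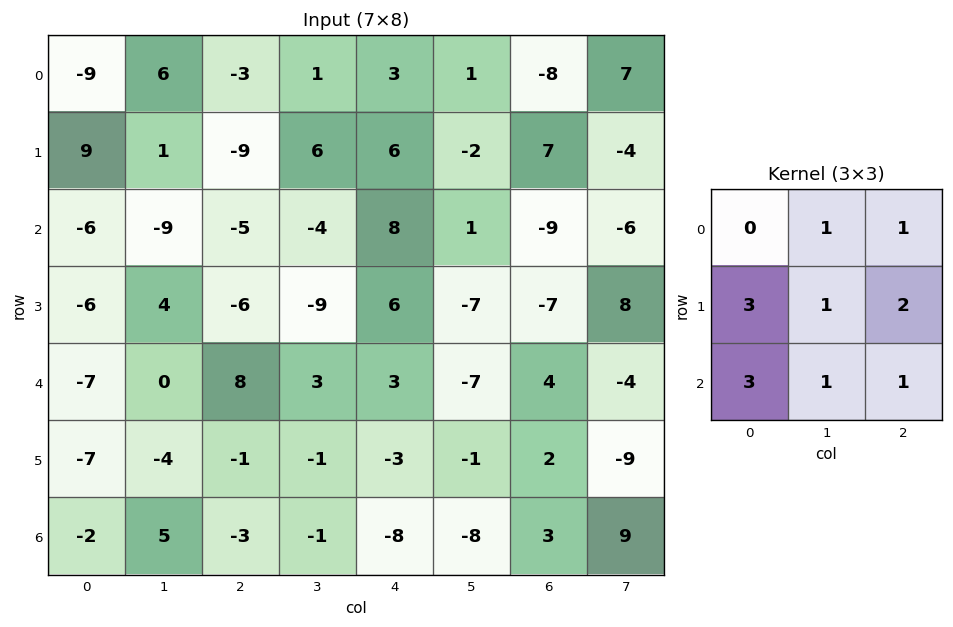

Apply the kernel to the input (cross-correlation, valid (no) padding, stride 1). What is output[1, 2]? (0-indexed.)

The receptive field on the input at this output position is [-9 6 6 / -5 -4 8 / -6 -9 6]. Elementwise product with the kernel and sum: 6·1 + 6·1 + -5·3 + -4·1 + 8·2 + -6·3 + -9·1 + 6·1.

-12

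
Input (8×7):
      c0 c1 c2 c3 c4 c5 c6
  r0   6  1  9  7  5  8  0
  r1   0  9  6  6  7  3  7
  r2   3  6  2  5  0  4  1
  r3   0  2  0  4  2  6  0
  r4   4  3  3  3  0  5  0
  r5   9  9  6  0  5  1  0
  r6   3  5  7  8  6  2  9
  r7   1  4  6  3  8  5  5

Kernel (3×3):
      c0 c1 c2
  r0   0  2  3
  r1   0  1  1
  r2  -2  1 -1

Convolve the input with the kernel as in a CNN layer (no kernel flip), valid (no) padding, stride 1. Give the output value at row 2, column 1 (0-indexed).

The receptive field on the input at this output position is [6 2 5 / 2 0 4 / 3 3 3]. Elementwise product with the kernel and sum: 2·2 + 5·3 + 0·1 + 4·1 + 3·-2 + 3·1 + 3·-1.

17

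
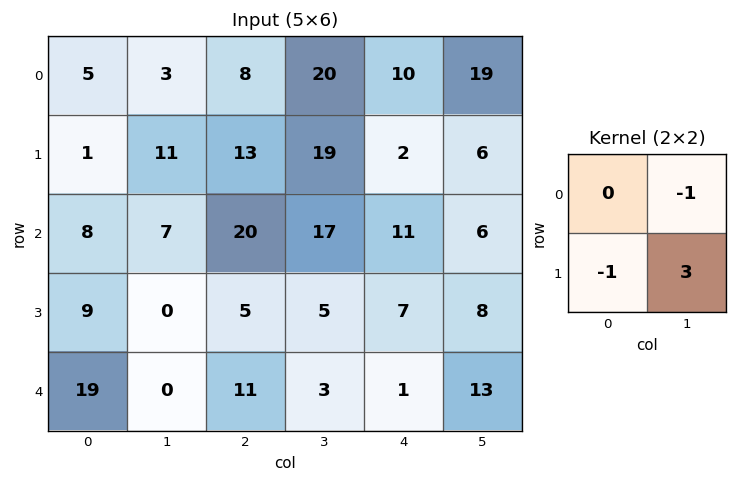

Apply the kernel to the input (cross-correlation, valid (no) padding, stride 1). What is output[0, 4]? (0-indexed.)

-3

The receptive field on the input at this output position is [10 19 / 2 6]. Elementwise product with the kernel and sum: 19·-1 + 2·-1 + 6·3.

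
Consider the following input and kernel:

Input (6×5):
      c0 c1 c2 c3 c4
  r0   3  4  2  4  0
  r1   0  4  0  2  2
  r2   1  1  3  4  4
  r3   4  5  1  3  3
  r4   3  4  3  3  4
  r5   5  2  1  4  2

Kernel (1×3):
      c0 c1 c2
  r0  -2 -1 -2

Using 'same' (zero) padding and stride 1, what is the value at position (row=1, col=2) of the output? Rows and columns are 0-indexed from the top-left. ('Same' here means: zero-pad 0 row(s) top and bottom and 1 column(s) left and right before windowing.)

The receptive field on the zero-padded input at this output position is [4 0 2]. Elementwise product with the kernel and sum: 4·-2 + 0·-1 + 2·-2.

-12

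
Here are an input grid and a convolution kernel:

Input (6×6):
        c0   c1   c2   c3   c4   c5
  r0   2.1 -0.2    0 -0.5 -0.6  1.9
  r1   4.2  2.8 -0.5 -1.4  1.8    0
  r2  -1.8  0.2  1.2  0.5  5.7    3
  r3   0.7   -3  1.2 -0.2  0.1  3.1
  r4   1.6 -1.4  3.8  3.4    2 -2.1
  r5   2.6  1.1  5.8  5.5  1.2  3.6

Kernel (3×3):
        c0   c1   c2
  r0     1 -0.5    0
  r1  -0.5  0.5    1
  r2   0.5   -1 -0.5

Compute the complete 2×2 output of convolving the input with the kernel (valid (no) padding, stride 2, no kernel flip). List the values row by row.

Output[0,0]: The receptive field on the input at this output position is [2.1 -0.2 0 / 4.2 2.8 -0.5 / -1.8 0.2 1.2]. Elementwise product with the kernel and sum: 2.1·1 + -0.2·-0.5 + 4.2·-0.5 + 2.8·0.5 + -0.5·1 + -1.8·0.5 + 0.2·-1 + 1.2·-0.5.
Output[0,1]: The receptive field on the input at this output position is [0 -0.5 -0.6 / -0.5 -1.4 1.8 / 1.2 0.5 5.7]. Elementwise product with the kernel and sum: 0·1 + -0.5·-0.5 + -0.5·-0.5 + -1.4·0.5 + 1.8·1 + 1.2·0.5 + 0.5·-1 + 5.7·-0.5.

-0.7 -1.15
-2.25 -2.15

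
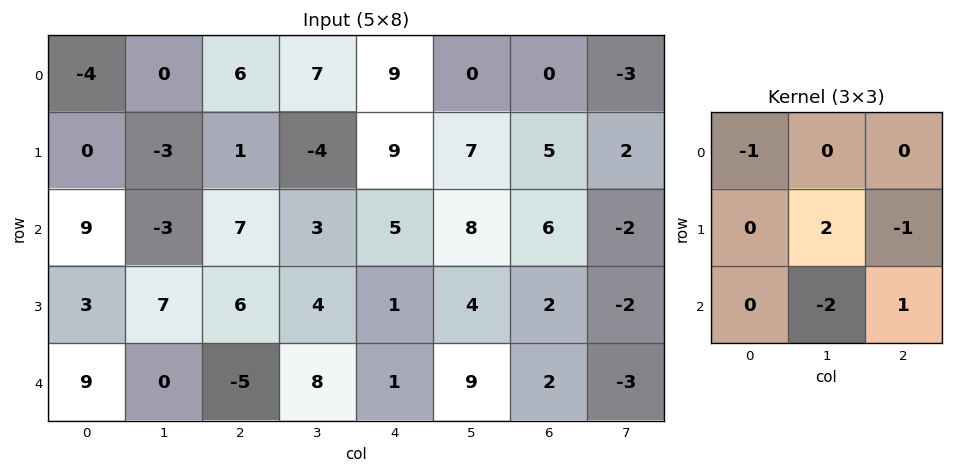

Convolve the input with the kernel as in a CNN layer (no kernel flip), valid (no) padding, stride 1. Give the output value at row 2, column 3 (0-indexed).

The receptive field on the input at this output position is [3 5 8 / 4 1 4 / 8 1 9]. Elementwise product with the kernel and sum: 3·-1 + 1·2 + 4·-1 + 1·-2 + 9·1.

2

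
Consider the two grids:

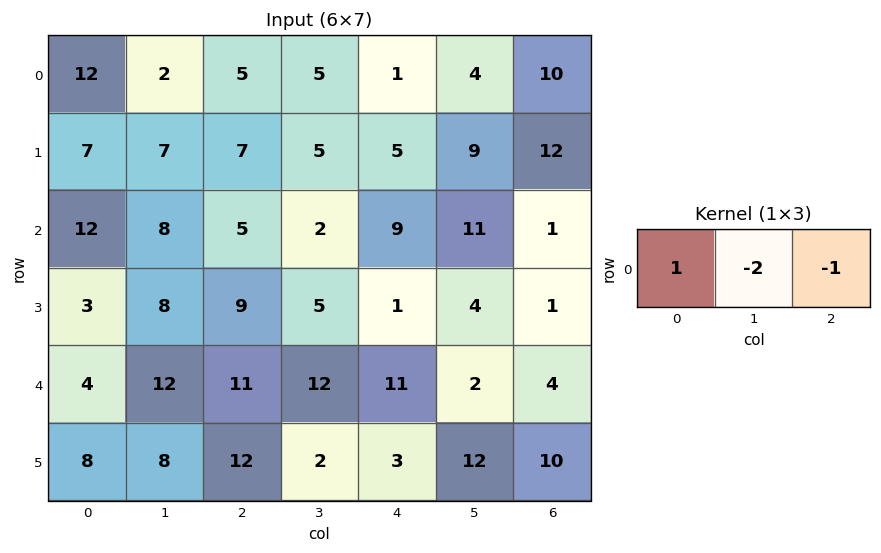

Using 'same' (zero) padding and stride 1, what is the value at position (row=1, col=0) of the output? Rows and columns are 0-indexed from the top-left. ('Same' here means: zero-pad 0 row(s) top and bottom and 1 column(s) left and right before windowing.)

The receptive field on the zero-padded input at this output position is [0 7 7]. Elementwise product with the kernel and sum: 0·1 + 7·-2 + 7·-1.

-21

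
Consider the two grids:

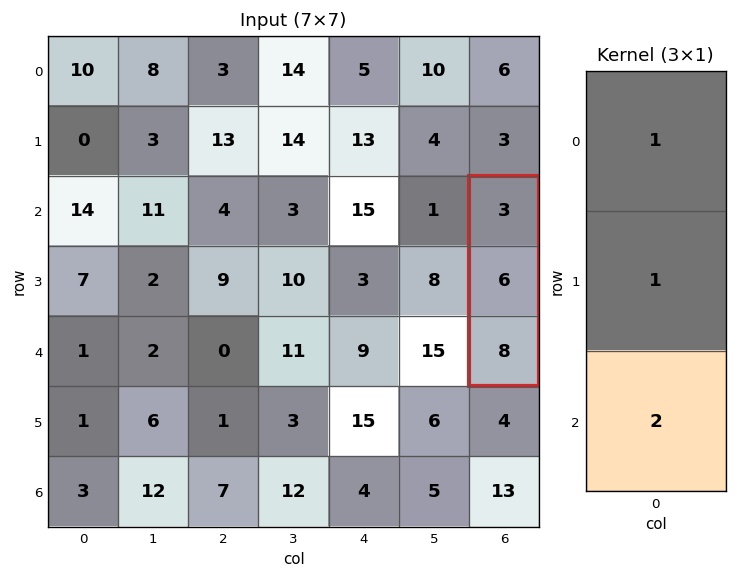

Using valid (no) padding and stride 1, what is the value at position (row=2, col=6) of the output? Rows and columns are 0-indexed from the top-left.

The receptive field on the input at this output position is [3 / 6 / 8]. Elementwise product with the kernel and sum: 3·1 + 6·1 + 8·2.

25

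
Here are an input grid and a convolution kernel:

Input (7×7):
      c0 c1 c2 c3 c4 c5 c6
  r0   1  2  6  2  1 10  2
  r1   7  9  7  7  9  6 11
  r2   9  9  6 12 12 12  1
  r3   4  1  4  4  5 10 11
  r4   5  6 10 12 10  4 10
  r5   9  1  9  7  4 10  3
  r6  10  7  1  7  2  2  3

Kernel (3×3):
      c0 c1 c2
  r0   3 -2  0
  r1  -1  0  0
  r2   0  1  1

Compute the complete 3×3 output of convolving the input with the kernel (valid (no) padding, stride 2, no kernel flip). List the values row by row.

Output[0,0]: The receptive field on the input at this output position is [1 2 6 / 7 9 7 / 9 9 6]. Elementwise product with the kernel and sum: 1·3 + 2·-2 + 7·-1 + 9·1 + 6·1.

7 31 -13
21 12 21
2 6 23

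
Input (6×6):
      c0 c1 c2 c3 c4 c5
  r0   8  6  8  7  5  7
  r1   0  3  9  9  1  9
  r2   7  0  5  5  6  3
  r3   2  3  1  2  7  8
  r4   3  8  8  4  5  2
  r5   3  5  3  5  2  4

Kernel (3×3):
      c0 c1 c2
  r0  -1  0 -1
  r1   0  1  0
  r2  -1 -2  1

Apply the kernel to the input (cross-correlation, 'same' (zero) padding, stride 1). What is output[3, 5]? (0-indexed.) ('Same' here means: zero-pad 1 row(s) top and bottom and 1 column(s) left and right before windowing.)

-7

The receptive field on the zero-padded input at this output position is [6 3 0 / 7 8 0 / 5 2 0]. Elementwise product with the kernel and sum: 6·-1 + 0·-1 + 8·1 + 5·-1 + 2·-2 + 0·1.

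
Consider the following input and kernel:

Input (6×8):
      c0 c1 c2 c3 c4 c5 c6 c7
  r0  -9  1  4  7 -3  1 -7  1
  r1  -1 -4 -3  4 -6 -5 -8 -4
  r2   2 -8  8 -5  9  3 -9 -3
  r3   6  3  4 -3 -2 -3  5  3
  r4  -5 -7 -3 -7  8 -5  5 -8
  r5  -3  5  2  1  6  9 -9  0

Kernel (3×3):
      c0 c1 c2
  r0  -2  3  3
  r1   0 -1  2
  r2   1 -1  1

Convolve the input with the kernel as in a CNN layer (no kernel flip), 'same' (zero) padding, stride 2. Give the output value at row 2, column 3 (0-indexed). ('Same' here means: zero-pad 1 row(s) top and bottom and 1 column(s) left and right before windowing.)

The receptive field on the zero-padded input at this output position is [-3 5 3 / -5 5 -8 / 9 -9 0]. Elementwise product with the kernel and sum: -3·-2 + 5·3 + 3·3 + 5·-1 + -8·2 + 9·1 + -9·-1 + 0·1.

27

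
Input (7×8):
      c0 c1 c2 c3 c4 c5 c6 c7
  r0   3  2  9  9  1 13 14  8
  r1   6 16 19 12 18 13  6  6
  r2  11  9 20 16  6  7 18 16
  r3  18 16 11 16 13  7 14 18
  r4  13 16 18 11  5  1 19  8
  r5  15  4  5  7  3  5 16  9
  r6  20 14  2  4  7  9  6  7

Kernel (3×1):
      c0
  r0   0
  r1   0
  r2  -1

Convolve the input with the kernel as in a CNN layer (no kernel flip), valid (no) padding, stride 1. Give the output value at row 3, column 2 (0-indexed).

-5

The receptive field on the input at this output position is [11 / 18 / 5]. Elementwise product with the kernel and sum: 5·-1.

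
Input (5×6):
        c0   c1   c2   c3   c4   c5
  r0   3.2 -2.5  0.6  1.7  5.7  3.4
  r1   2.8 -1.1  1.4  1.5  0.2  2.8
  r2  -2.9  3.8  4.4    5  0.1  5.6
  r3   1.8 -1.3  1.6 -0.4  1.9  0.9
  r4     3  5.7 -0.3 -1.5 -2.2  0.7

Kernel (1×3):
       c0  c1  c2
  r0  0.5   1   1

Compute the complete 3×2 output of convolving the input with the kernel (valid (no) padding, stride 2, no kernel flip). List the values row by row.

Output[0,0]: The receptive field on the input at this output position is [3.2 -2.5 0.6]. Elementwise product with the kernel and sum: 3.2·0.5 + -2.5·1 + 0.6·1.

-0.3 7.7
6.75 7.3
6.9 -3.85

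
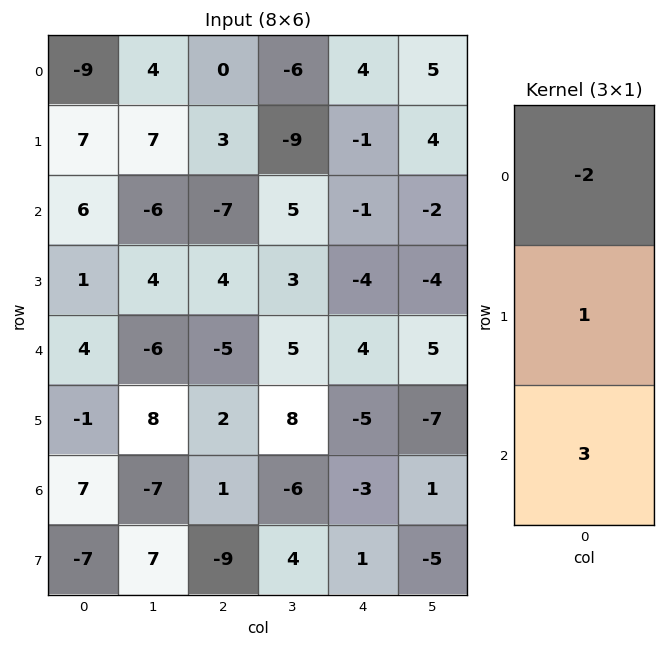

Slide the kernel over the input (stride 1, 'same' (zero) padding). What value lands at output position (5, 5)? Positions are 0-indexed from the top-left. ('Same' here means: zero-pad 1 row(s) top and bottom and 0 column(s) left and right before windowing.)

-14

The receptive field on the zero-padded input at this output position is [5 / -7 / 1]. Elementwise product with the kernel and sum: 5·-2 + -7·1 + 1·3.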